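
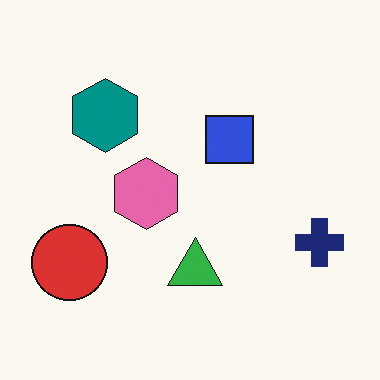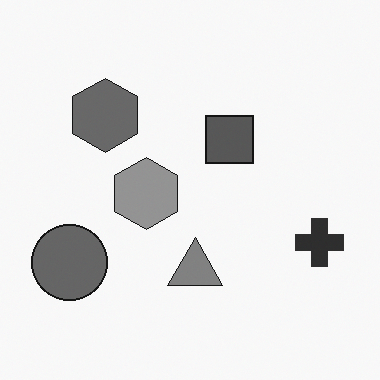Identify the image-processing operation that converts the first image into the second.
Converted to grayscale.

All color is removed — every shape is now a shade of grey.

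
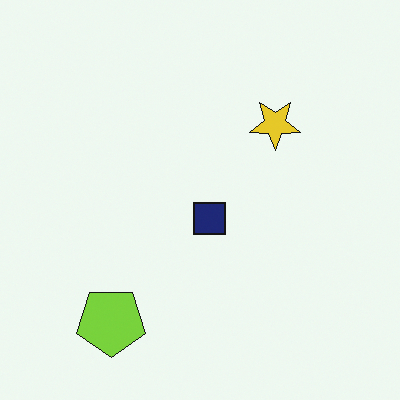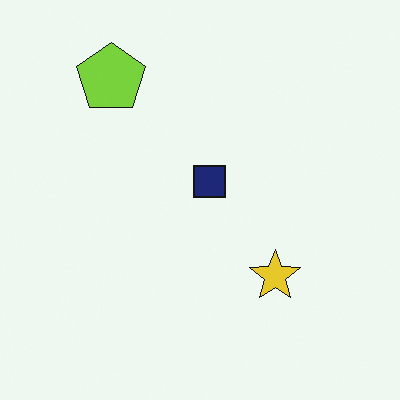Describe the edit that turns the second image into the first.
Flipped vertically (top ↔ bottom).

The lime pentagon is in the top-left of the second image and the bottom-left of the first — shapes on opposite sides of the horizontal midline have swapped in a mirror flip.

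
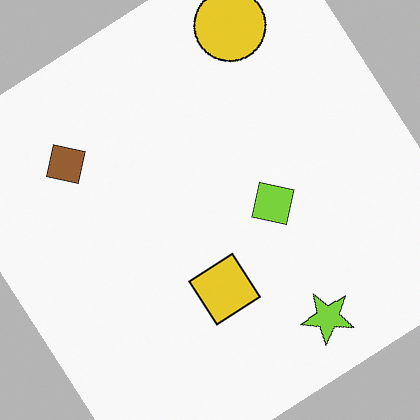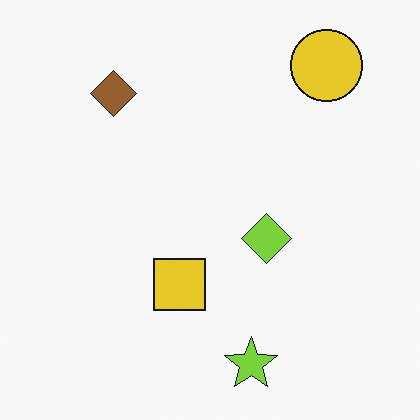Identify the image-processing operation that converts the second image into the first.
The first image is the second rotated counter-clockwise by a large amount — several tens of degrees.

Every shape is tilted by the same angle and the image corners show triangular fill wedges — a whole-image rotation by a non-right angle.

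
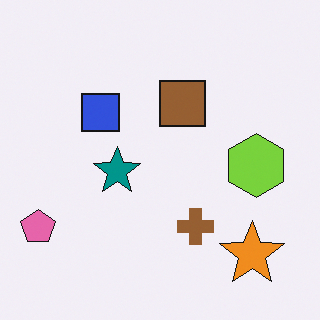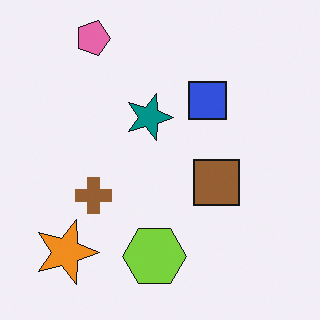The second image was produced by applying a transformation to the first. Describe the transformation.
The second image is the first rotated 90° clockwise.

The pink pentagon sits in the bottom-left of the first image and the top-left of the second — consistent with a whole-image 90° clockwise rotation.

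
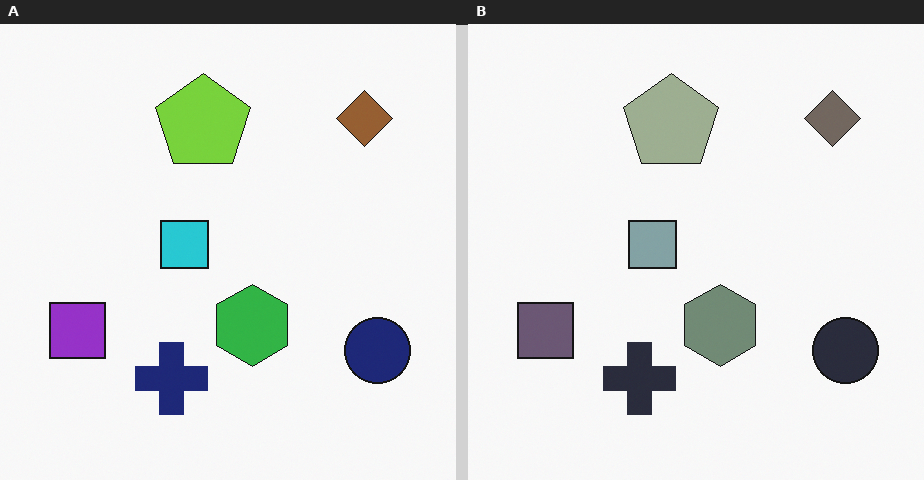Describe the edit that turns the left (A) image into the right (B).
The image was heavily desaturated.

All colors are more muted and greyish — a global saturation change.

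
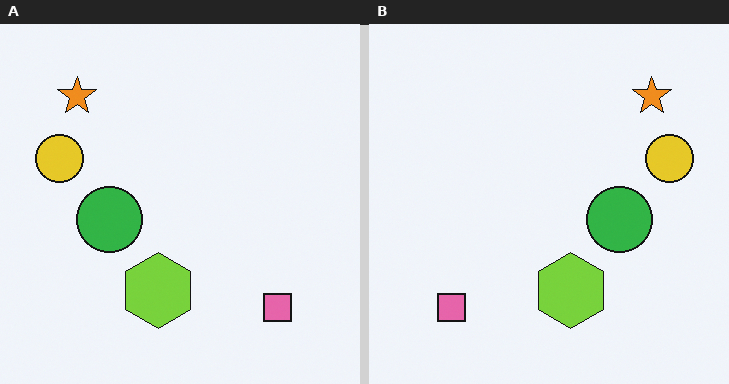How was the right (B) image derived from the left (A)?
This is the original image flipped horizontally (left ↔ right).

The yellow circle is in the left of the left (A) image and the right of the right (B) — shapes on opposite sides of the vertical midline have swapped in a mirror flip.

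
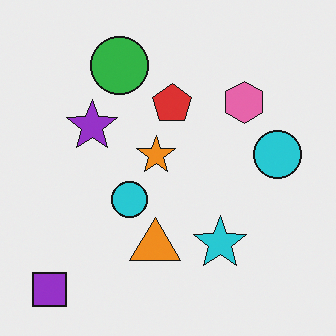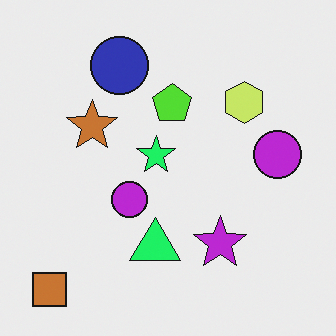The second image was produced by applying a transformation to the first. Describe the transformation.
Hue-shifted noticeably.

Every shape's color has rotated by the same amount around the hue wheel — a uniform hue shift.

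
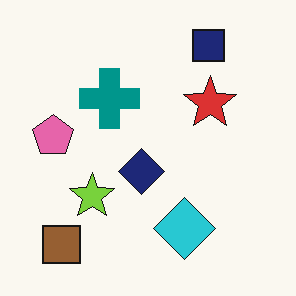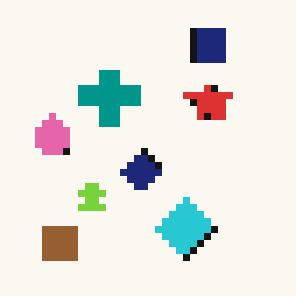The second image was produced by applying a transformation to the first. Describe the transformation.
The image was moderately pixelated.

Shapes are reduced to large square blocks; fine edges and outlines are lost — a downscale-then-upscale (mosaic) effect.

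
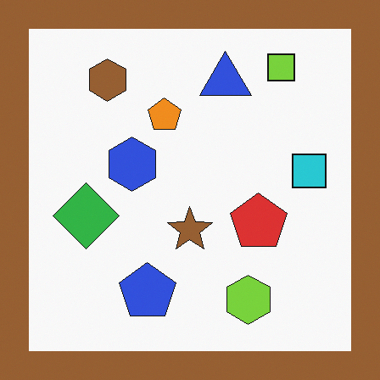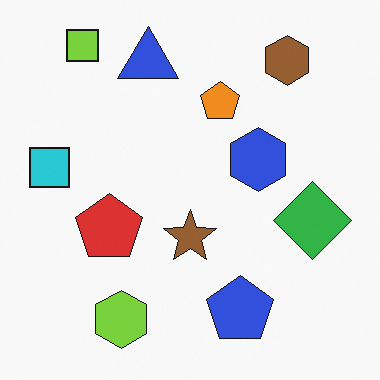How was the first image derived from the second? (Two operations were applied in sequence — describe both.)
The image was flipped horizontally (left ↔ right), then framed with a brown border.

The cyan square is in the left of the second image and the right of the first — shapes on opposite sides of the vertical midline have swapped in a mirror flip. A solid brown frame runs around the edge of the first image, with the content slightly shrunk inside it.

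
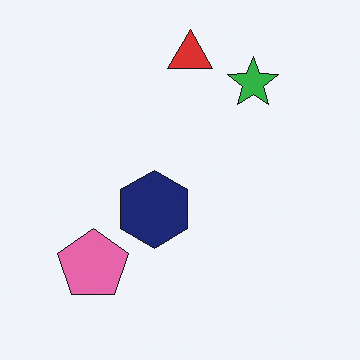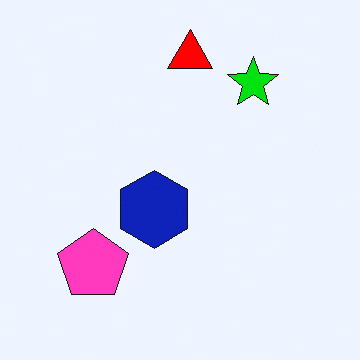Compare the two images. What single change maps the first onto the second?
This is the original image heavily oversaturated.

All colors are more vivid — a global saturation change.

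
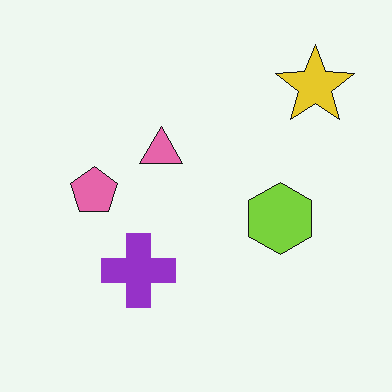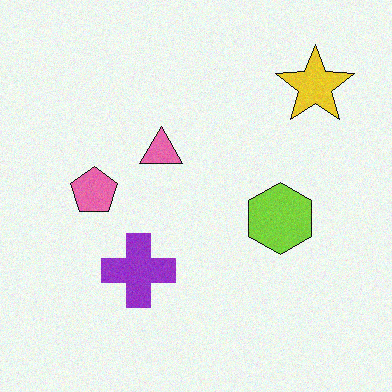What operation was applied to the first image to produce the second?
Degraded with subtle gaussian noise.

Random speckle covers the whole image, including the flat background.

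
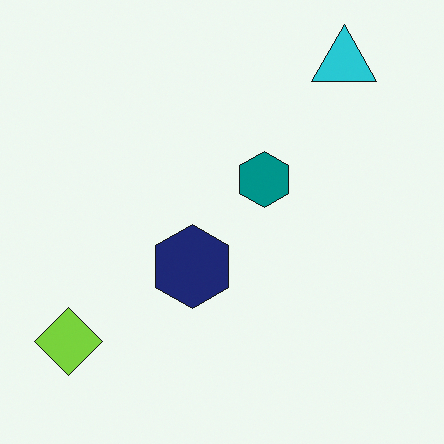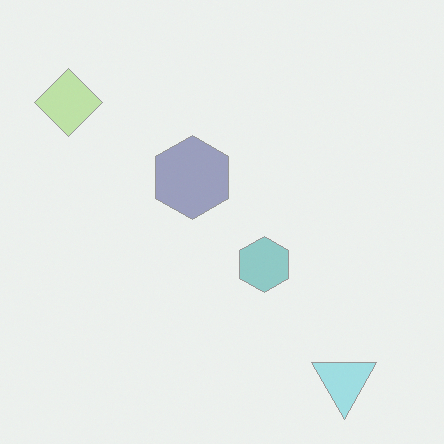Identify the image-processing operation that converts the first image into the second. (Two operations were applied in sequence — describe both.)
Given much lower contrast, then flipped vertically (top ↔ bottom).

Tones are pushed toward mid-grey across the whole image — a global contrast change. The cyan triangle is in the top-right of the first image and the bottom-right of the second — shapes on opposite sides of the horizontal midline have swapped in a mirror flip.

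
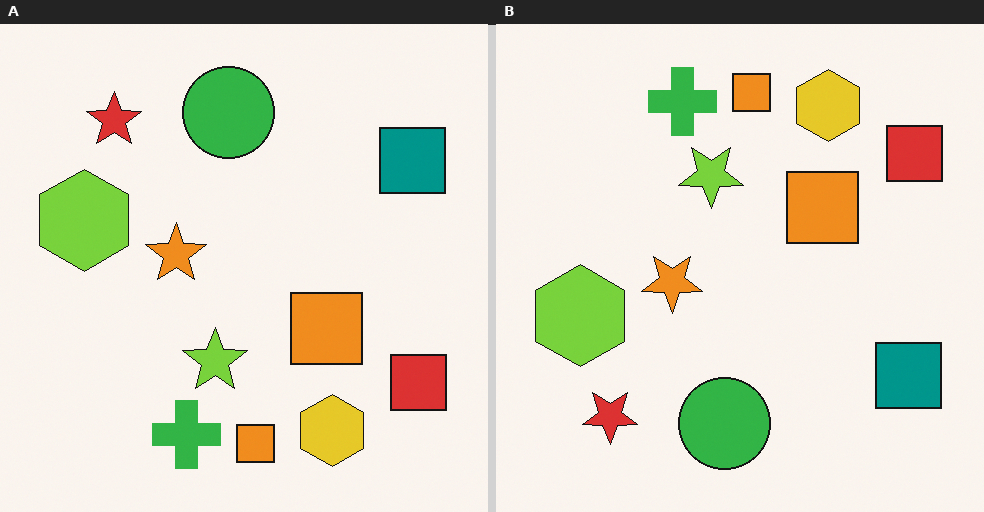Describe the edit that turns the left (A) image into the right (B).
The transformation is: flipped vertically (top ↔ bottom).

The green cross is in the bottom of the left (A) image and the top of the right (B) — shapes on opposite sides of the horizontal midline have swapped in a mirror flip.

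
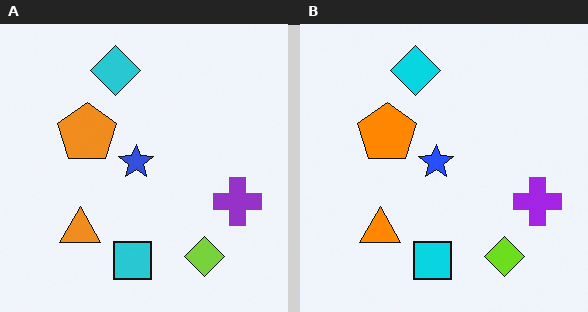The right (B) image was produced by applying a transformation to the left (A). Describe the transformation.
It was slightly oversaturated.

All colors are more vivid — a global saturation change.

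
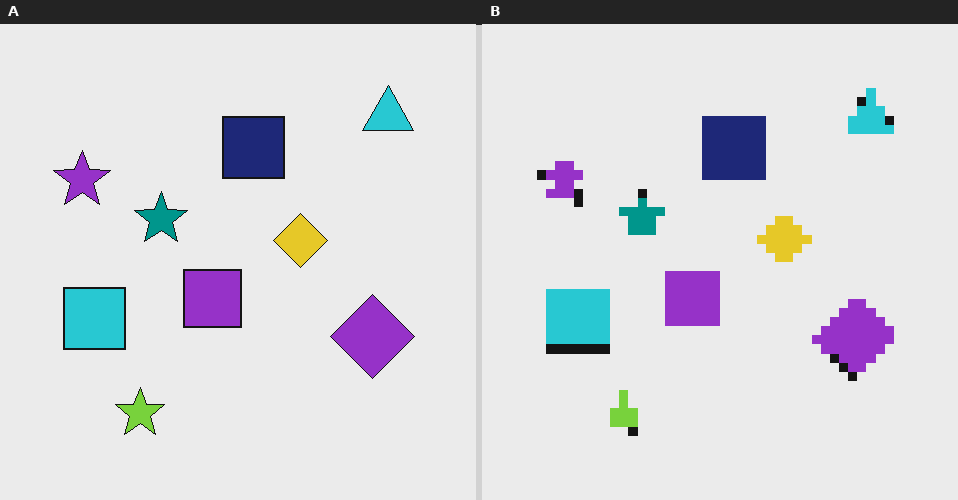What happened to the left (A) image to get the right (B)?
Heavily pixelated into large blocks.

Shapes are reduced to large square blocks; fine edges and outlines are lost — a downscale-then-upscale (mosaic) effect.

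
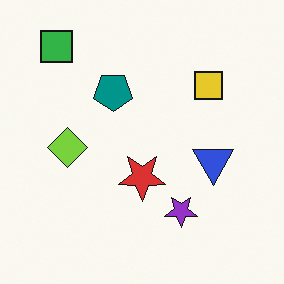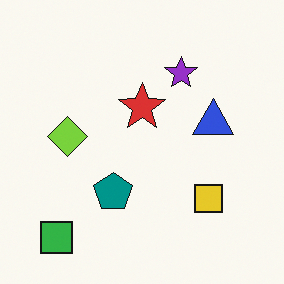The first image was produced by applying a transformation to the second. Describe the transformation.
The first image is the second flipped vertically (top ↔ bottom).

The green square is in the bottom-left of the second image and the top-left of the first — shapes on opposite sides of the horizontal midline have swapped in a mirror flip.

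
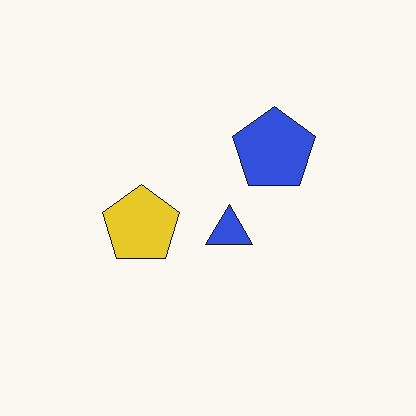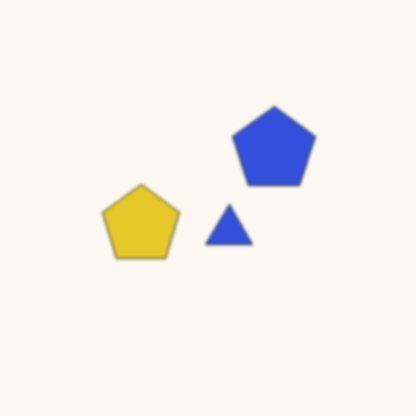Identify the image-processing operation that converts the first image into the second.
Given a subtle gaussian blur.

Shape edges and outlines are uniformly softened across the whole image.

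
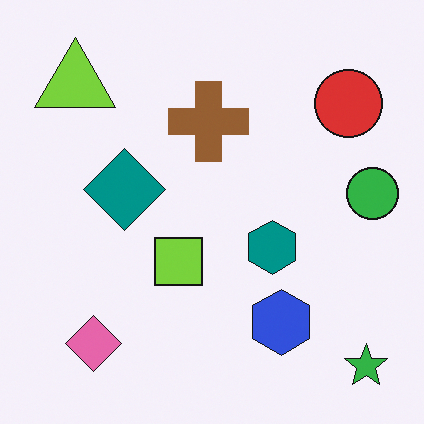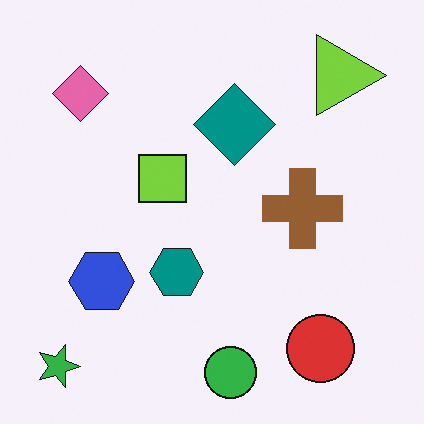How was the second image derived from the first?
The second image is the first rotated 90° clockwise.

The green star sits in the bottom-right of the first image and the bottom-left of the second — consistent with a whole-image 90° clockwise rotation.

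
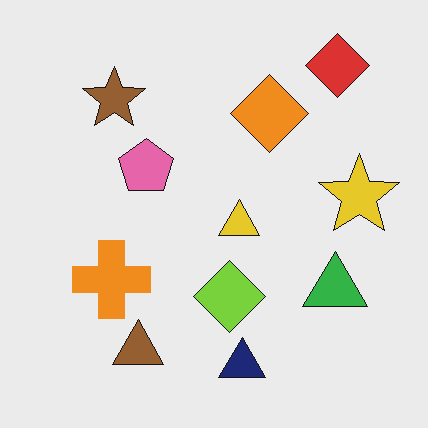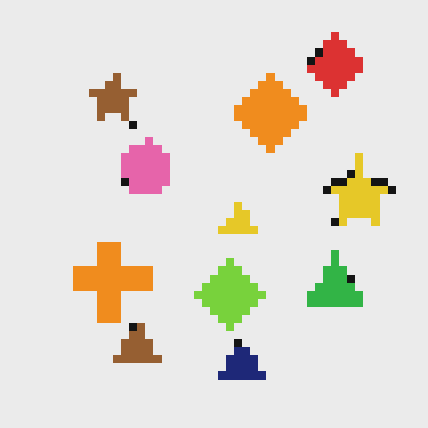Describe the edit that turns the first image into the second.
The image was pixelated into visible square blocks.

Shapes are reduced to large square blocks; fine edges and outlines are lost — a downscale-then-upscale (mosaic) effect.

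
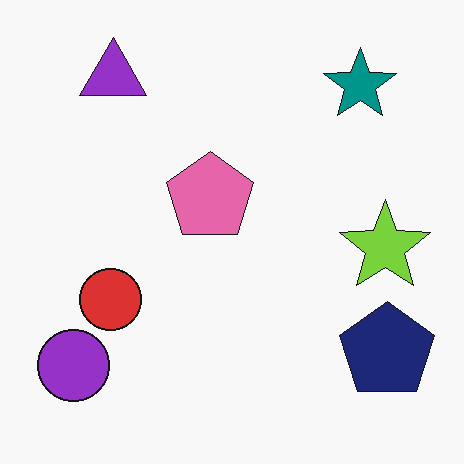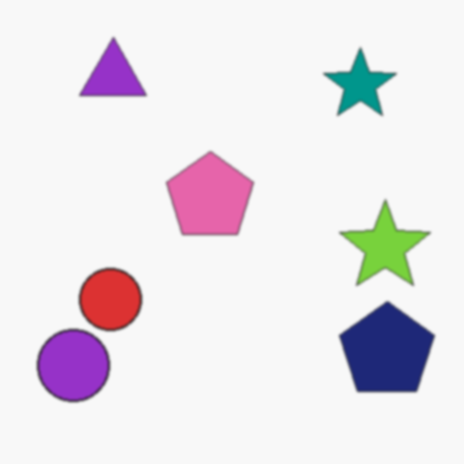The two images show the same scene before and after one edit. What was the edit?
It was given a subtle gaussian blur.

Shape edges and outlines are uniformly softened across the whole image.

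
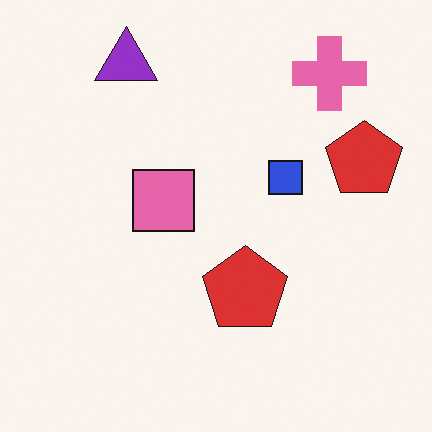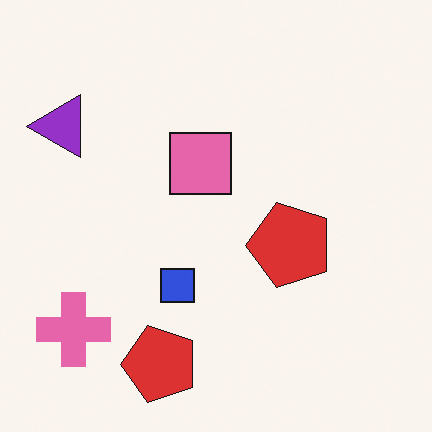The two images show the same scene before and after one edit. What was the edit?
This is the original image transposed (reflected across the top-left ↔ bottom-right diagonal).

Shapes have swapped their row and column positions — what was in the top-right is now in the bottom-left — a diagonal reflection.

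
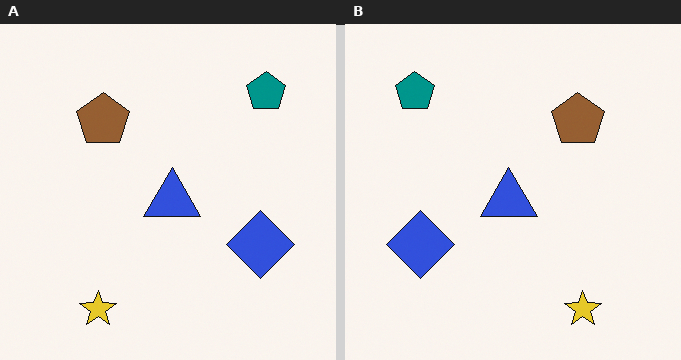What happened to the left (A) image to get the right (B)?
The right (B) image is the left (A) flipped horizontally (left ↔ right).

The teal pentagon is in the top-right of the left (A) image and the top-left of the right (B) — shapes on opposite sides of the vertical midline have swapped in a mirror flip.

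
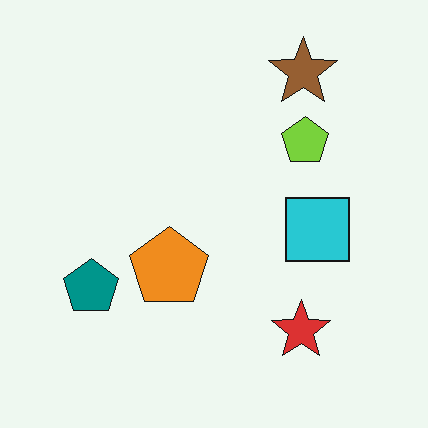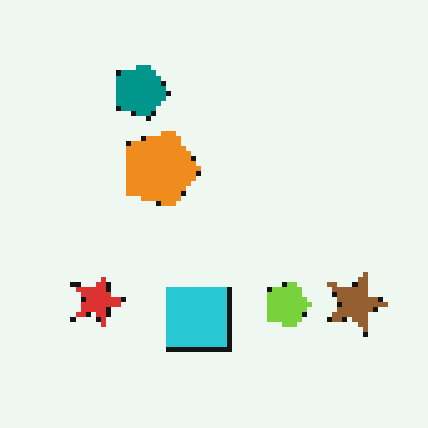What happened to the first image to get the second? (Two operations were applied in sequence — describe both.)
It was rotated 90° clockwise, then lightly pixelated (a mild mosaic effect).

The brown star sits in the top-right of the first image and the bottom-right of the second — consistent with a whole-image 90° clockwise rotation. Shapes are reduced to large square blocks; fine edges and outlines are lost — a downscale-then-upscale (mosaic) effect.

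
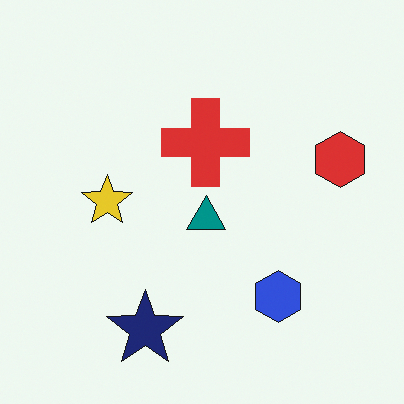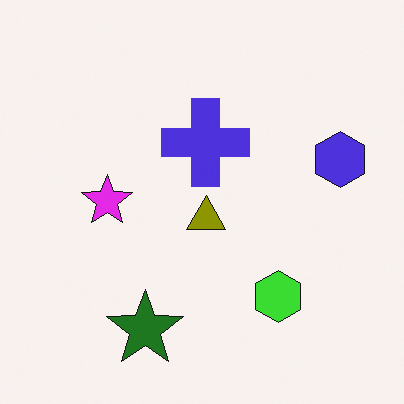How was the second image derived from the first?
The image was hue-shifted through roughly half the color wheel.

Every shape's color has rotated by the same amount around the hue wheel — a uniform hue shift.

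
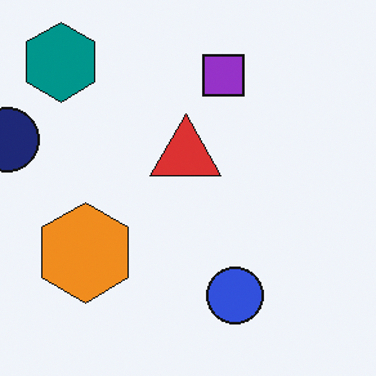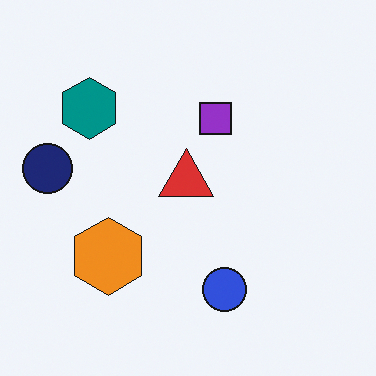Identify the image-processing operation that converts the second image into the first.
Cropped slightly and scaled back up.

The visible shapes are larger and the field of view is narrower; shapes near the original edges may be partly or wholly outside the frame — a crop-and-rescale.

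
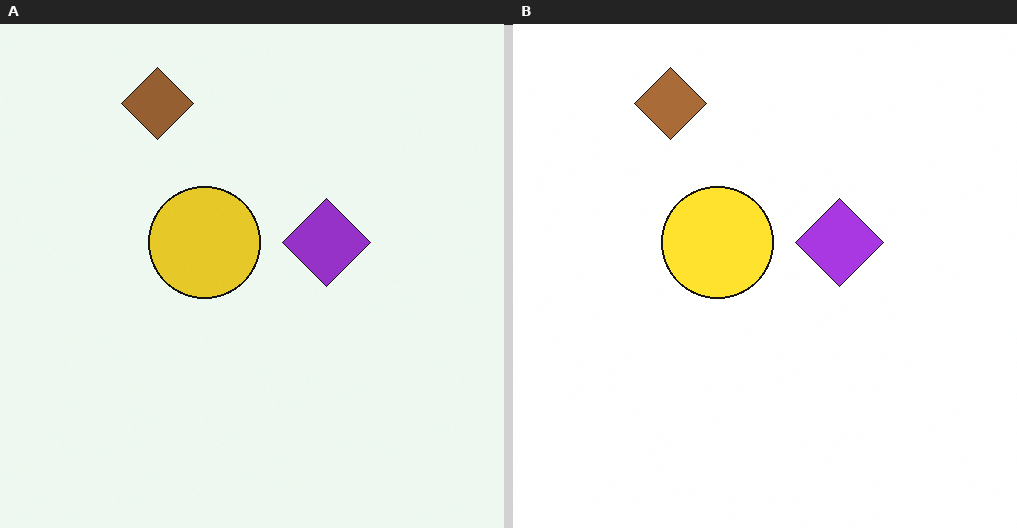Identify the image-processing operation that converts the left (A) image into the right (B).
This is the original image slightly brightened.

Every pixel — background and shapes alike — is uniformly brightened.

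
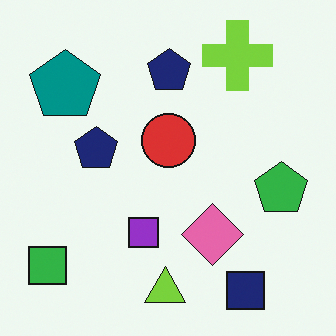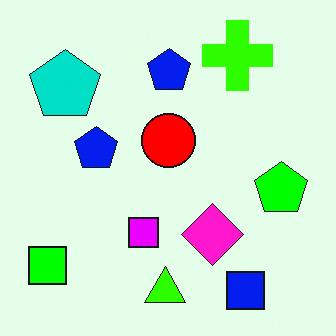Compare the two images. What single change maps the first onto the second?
The transformation is: made much more vivid (saturation change).

All colors are more vivid — a global saturation change.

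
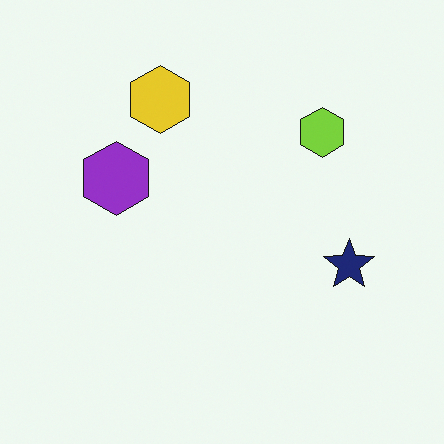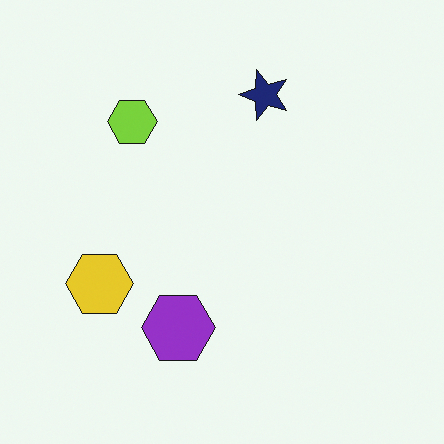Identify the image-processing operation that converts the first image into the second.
The image was rotated 90° counter-clockwise.

The yellow hexagon sits in the top of the first image and the left of the second — consistent with a whole-image 90° counter-clockwise rotation.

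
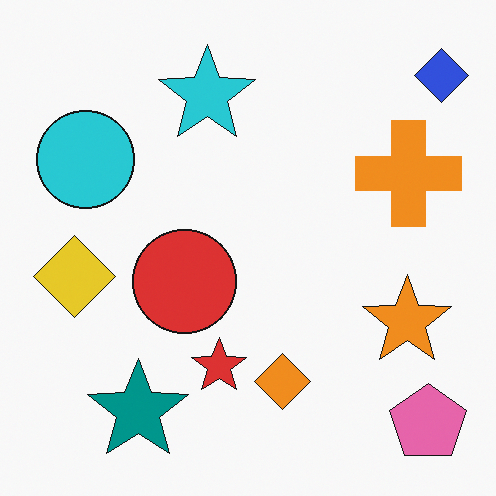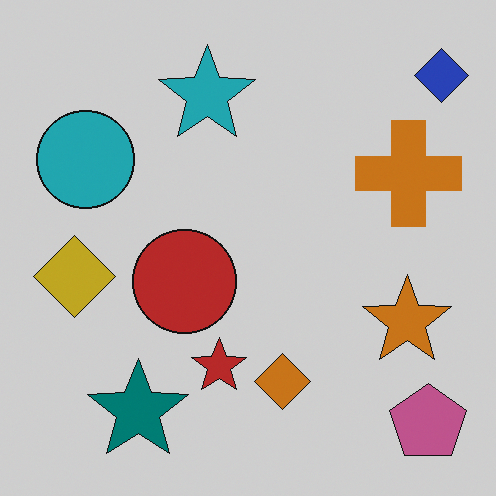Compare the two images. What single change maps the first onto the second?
The image was darkened a little.

Every pixel — background and shapes alike — is uniformly darkened.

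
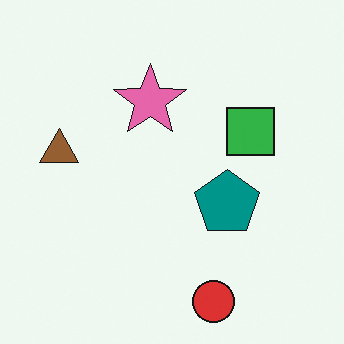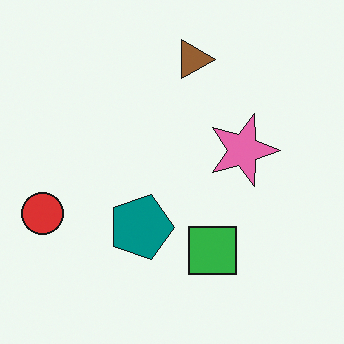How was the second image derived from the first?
The image was rotated 90° clockwise.

The red circle sits in the bottom of the first image and the left of the second — consistent with a whole-image 90° clockwise rotation.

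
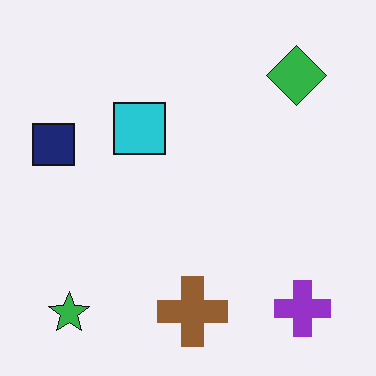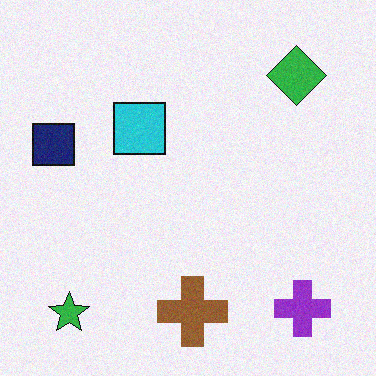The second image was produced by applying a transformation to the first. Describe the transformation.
The second image is the first degraded with subtle gaussian noise.

Random speckle covers the whole image, including the flat background.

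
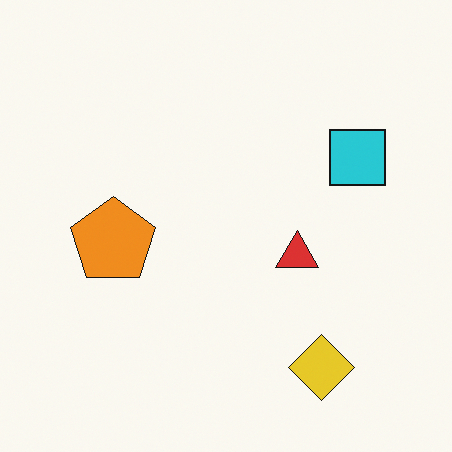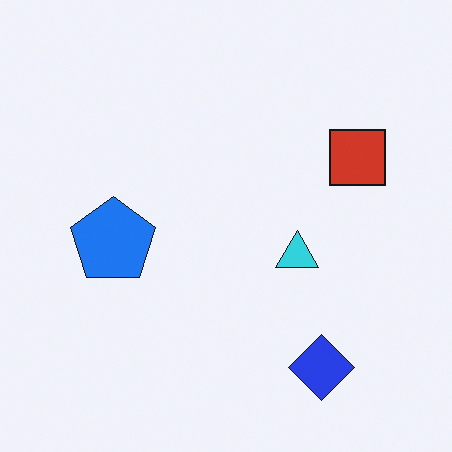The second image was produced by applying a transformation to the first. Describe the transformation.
This is the original image hue-shifted through roughly half the color wheel.

Every shape's color has rotated by the same amount around the hue wheel — a uniform hue shift.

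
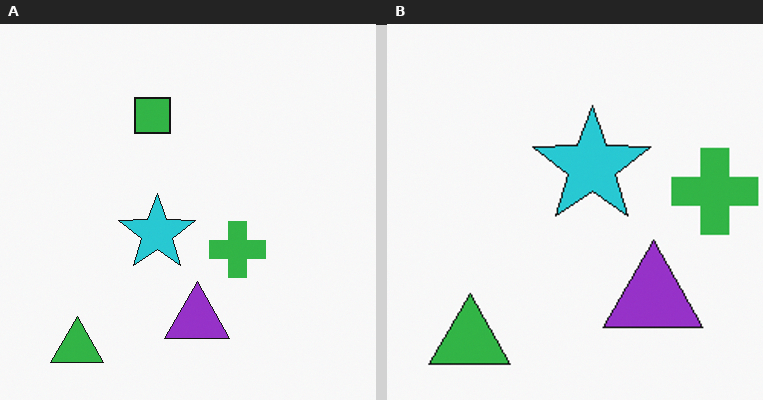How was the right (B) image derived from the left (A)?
The transformation is: cropped slightly and scaled back up.

The visible shapes are larger and the field of view is narrower; shapes near the original edges may be partly or wholly outside the frame — a crop-and-rescale.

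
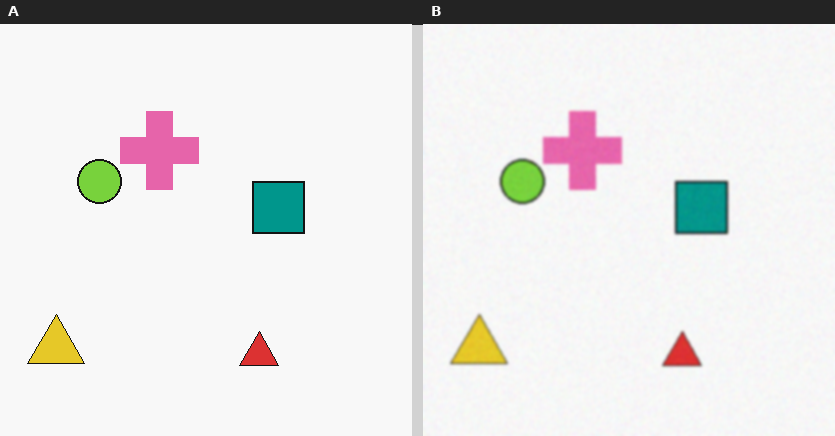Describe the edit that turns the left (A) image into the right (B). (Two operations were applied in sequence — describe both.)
This is the original image degraded with a light layer of grain, then slightly softened.

Random speckle covers the whole image, including the flat background. Shape edges and outlines are uniformly softened across the whole image.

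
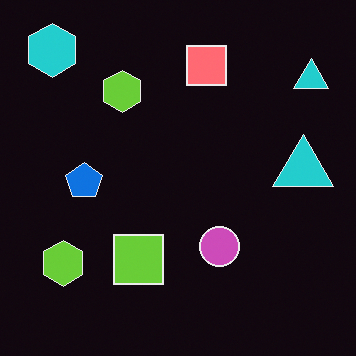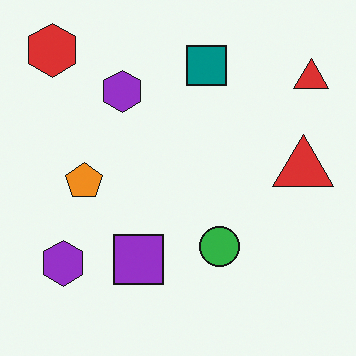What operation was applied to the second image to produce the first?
The transformation is: color-inverted (negative).

The light background has become dark and every shape's color is its complement — a photographic negative.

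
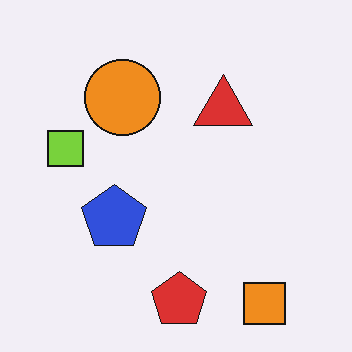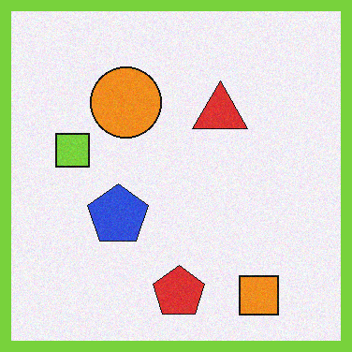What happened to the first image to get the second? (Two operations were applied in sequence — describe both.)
Degraded with light additive noise, then framed with a lime border.

Random speckle covers the whole image, including the flat background. A solid lime frame runs around the edge of the second image, with the content slightly shrunk inside it.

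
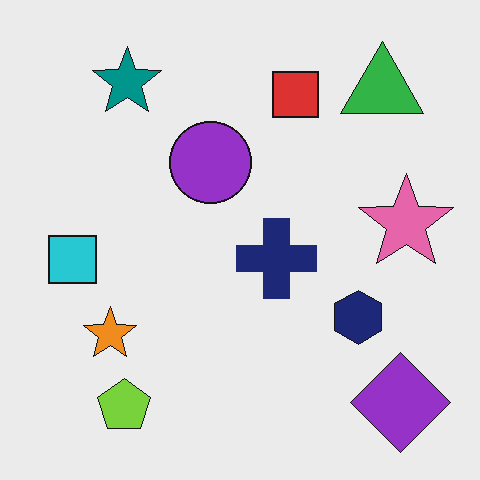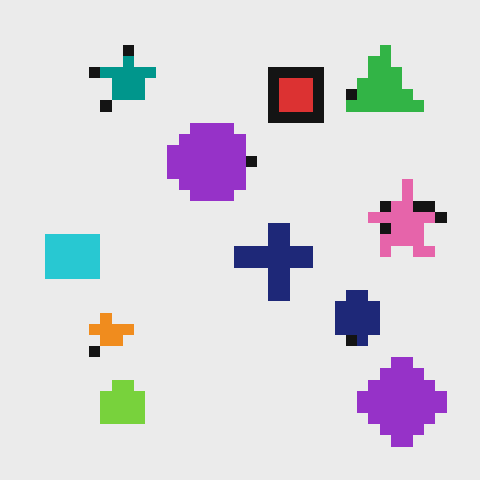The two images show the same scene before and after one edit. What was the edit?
It was heavily pixelated into large blocks.

Shapes are reduced to large square blocks; fine edges and outlines are lost — a downscale-then-upscale (mosaic) effect.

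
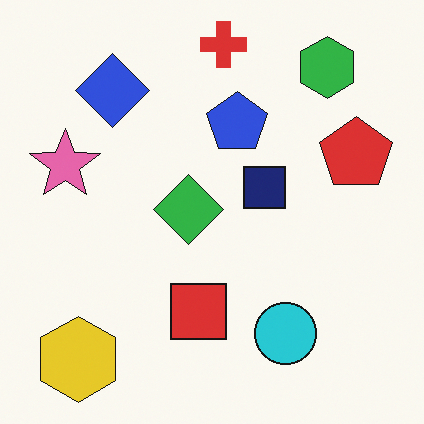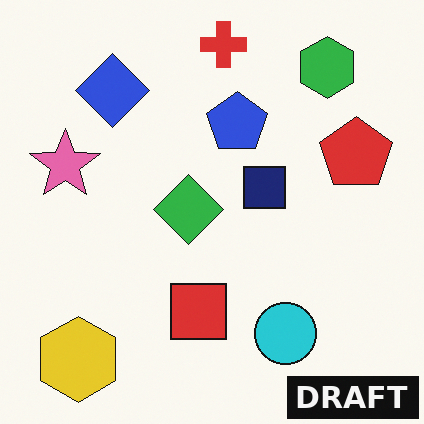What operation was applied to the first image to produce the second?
The second image is the first watermarked with the text "DRAFT" in the lower-right corner.

A dark label reading "DRAFT" appears in the lower-right corner.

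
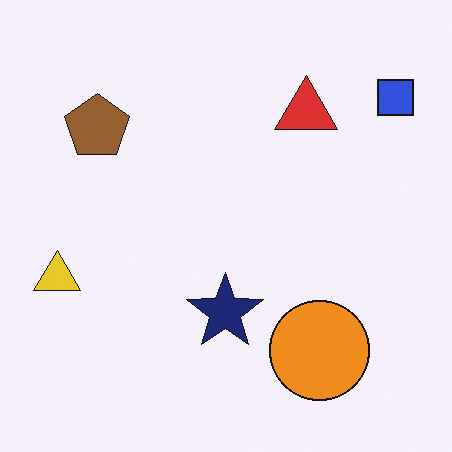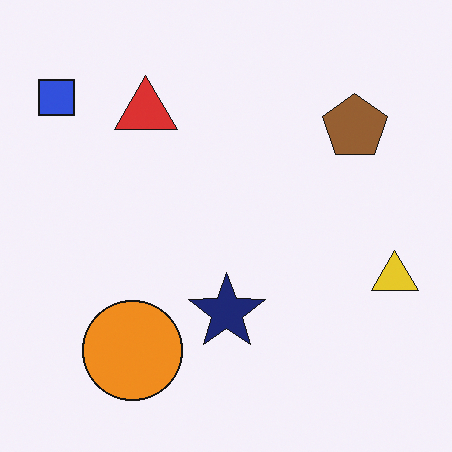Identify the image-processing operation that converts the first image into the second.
It was flipped horizontally (left ↔ right).

The blue square is in the top-right of the first image and the top-left of the second — shapes on opposite sides of the vertical midline have swapped in a mirror flip.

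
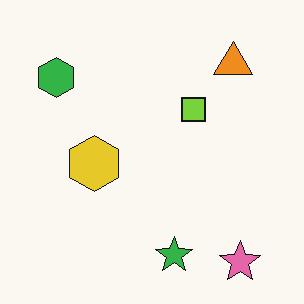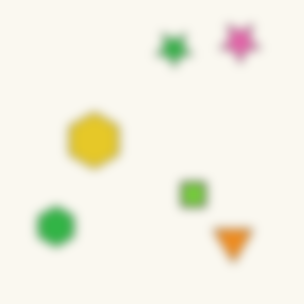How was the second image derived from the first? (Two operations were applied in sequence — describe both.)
Strongly gaussian-blurred, then flipped vertically (top ↔ bottom).

Shape edges and outlines are uniformly softened across the whole image. The pink star is in the bottom-right of the first image and the top-right of the second — shapes on opposite sides of the horizontal midline have swapped in a mirror flip.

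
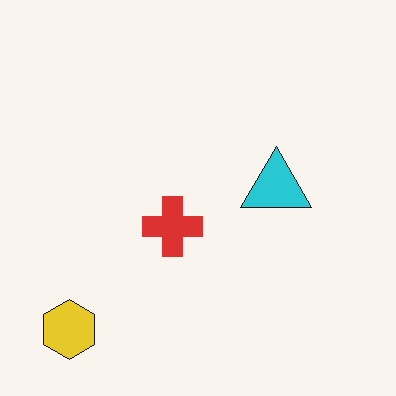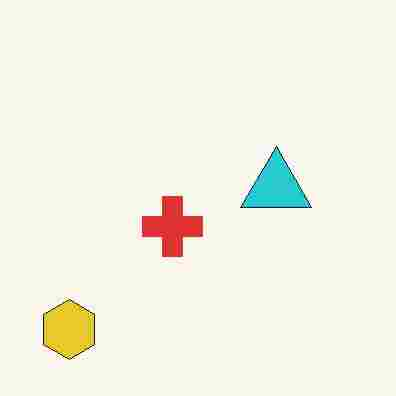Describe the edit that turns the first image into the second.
It was degraded with heavy JPEG compression.

Blocky 8×8 compression artifacts appear around shape edges and the flat background shows ringing — characteristic JPEG degradation.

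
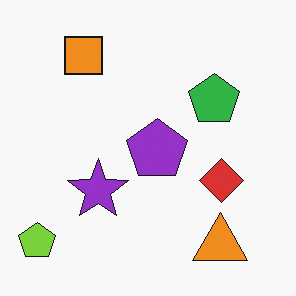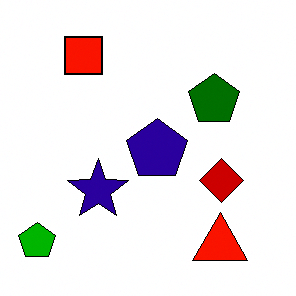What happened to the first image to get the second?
The image was boosted in contrast.

Tones are pushed away from mid-grey across the whole image — a global contrast change.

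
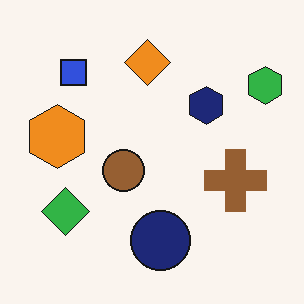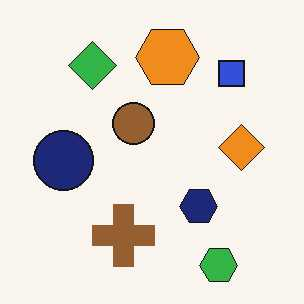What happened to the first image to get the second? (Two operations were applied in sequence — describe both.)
The second image is the first rotated 90° clockwise, then given moderate JPEG compression.

The green hexagon sits in the top-right of the first image and the bottom-right of the second — consistent with a whole-image 90° clockwise rotation. Blocky 8×8 compression artifacts appear around shape edges and the flat background shows ringing — characteristic JPEG degradation.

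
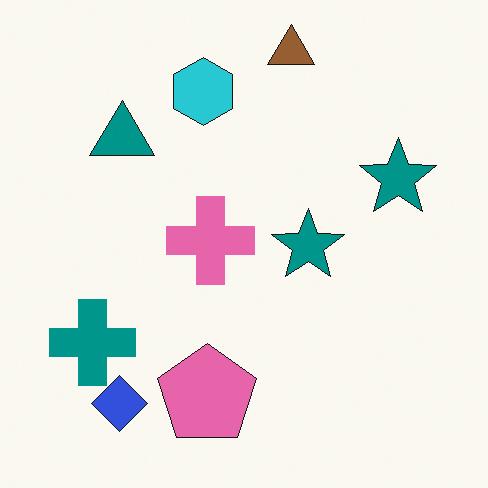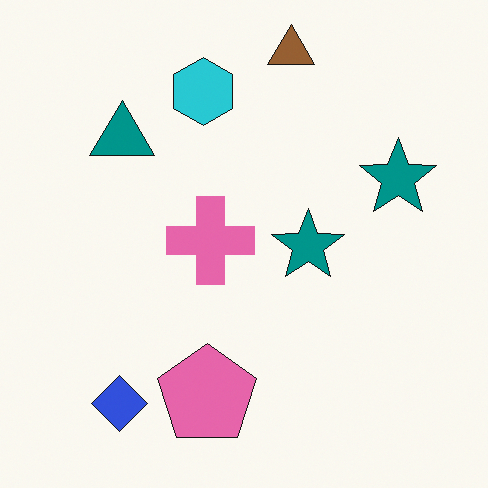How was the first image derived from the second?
It was overlaid with an additional teal cross.

A teal cross appears in the first image that is absent from the second.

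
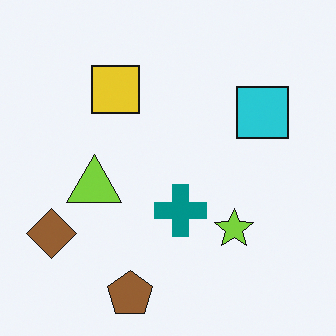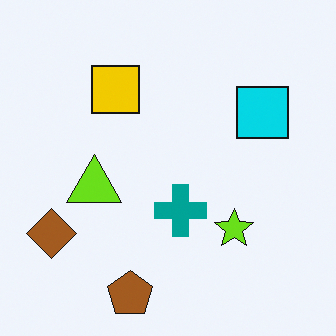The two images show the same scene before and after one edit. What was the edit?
Slightly oversaturated.

All colors are more vivid — a global saturation change.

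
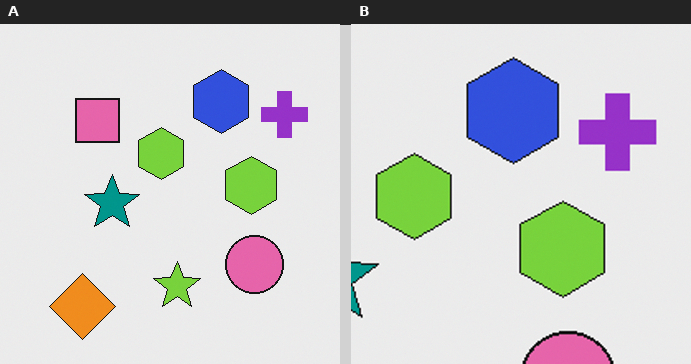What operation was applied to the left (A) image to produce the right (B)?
This is the original image cropped tightly and scaled back up.

The visible shapes are larger and the field of view is narrower; shapes near the original edges may be partly or wholly outside the frame — a crop-and-rescale.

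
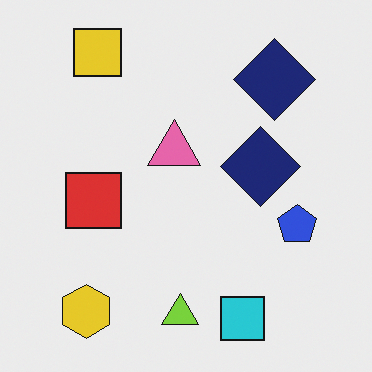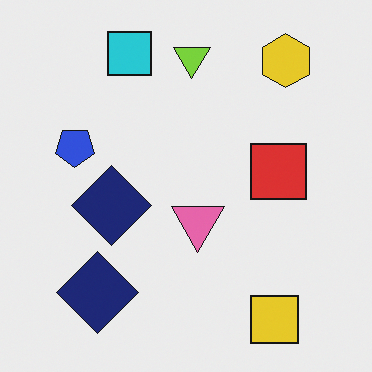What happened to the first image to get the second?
The second image is the first rotated 180°.

The yellow square sits in the top-left of the first image and the bottom-right of the second — consistent with a whole-image 180° rotation.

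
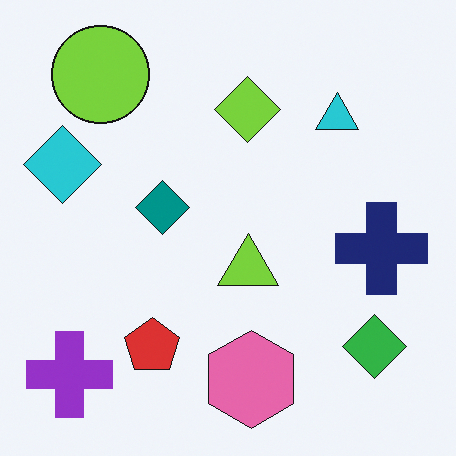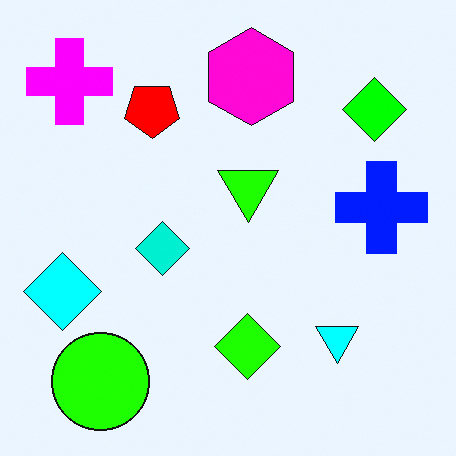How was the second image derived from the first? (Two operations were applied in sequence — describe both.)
The second image is the first made much more vivid (saturation change), then flipped vertically (top ↔ bottom).

All colors are more vivid — a global saturation change. The lime circle is in the top-left of the first image and the bottom-left of the second — shapes on opposite sides of the horizontal midline have swapped in a mirror flip.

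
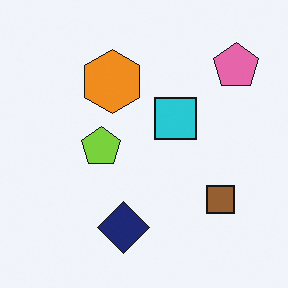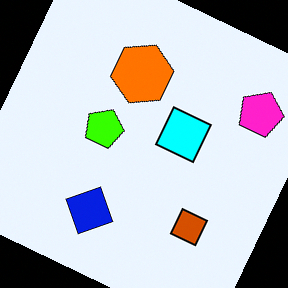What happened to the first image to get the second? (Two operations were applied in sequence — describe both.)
The transformation is: made much more vivid (saturation change), then rotated clockwise by a moderate amount.

All colors are more vivid — a global saturation change. Every shape is tilted by the same angle and the image corners show triangular fill wedges — a whole-image rotation by a non-right angle.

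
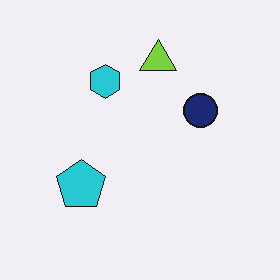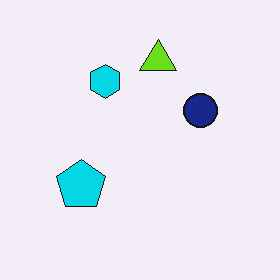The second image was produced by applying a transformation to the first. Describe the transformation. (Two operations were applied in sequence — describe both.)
This is the original image slightly oversaturated, then given moderate JPEG compression.

All colors are more vivid — a global saturation change. Blocky 8×8 compression artifacts appear around shape edges and the flat background shows ringing — characteristic JPEG degradation.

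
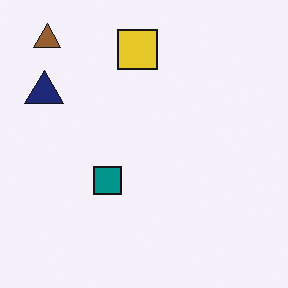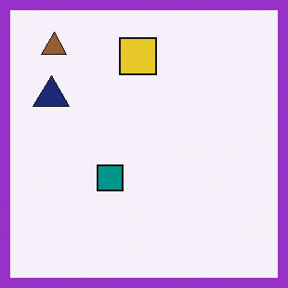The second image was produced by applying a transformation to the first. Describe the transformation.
It was framed with a purple border.

A solid purple frame runs around the edge of the second image, with the content slightly shrunk inside it.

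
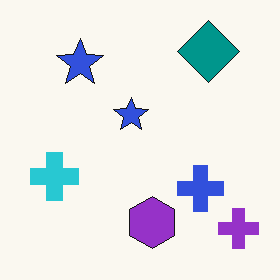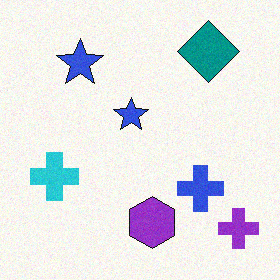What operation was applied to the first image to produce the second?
Degraded with subtle gaussian noise.

Random speckle covers the whole image, including the flat background.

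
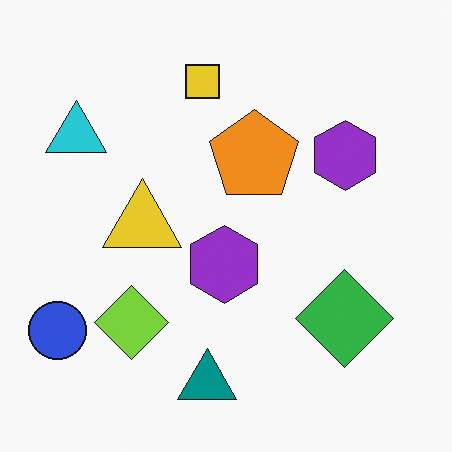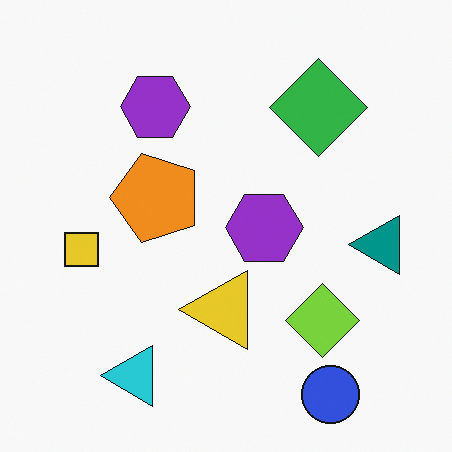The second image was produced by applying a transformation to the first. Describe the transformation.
It was rotated 90° counter-clockwise.

The blue circle sits in the bottom-left of the first image and the bottom-right of the second — consistent with a whole-image 90° counter-clockwise rotation.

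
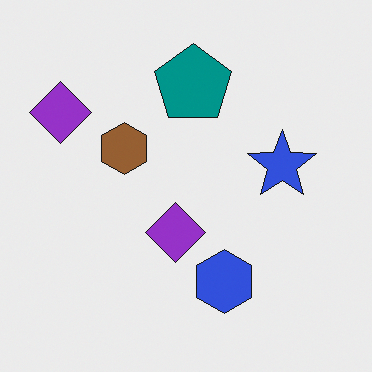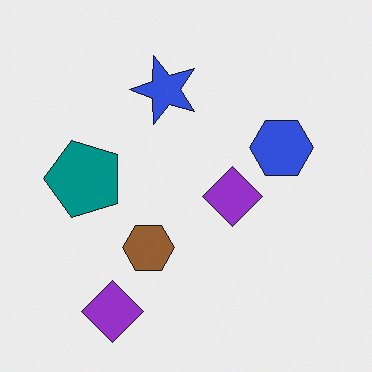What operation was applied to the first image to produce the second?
The second image is the first rotated 90° counter-clockwise.

The blue hexagon sits in the bottom of the first image and the right of the second — consistent with a whole-image 90° counter-clockwise rotation.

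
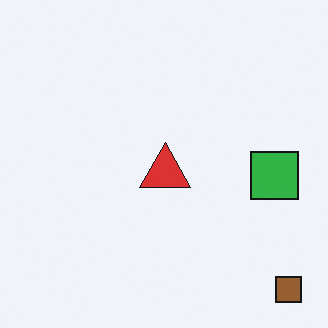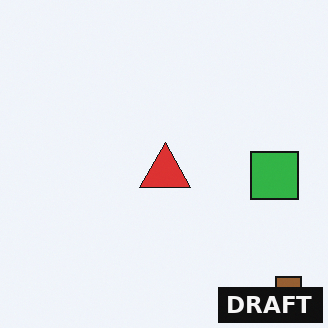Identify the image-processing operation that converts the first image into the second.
The transformation is: watermarked with the text "DRAFT" in the lower-right corner.

A dark label reading "DRAFT" appears in the lower-right corner.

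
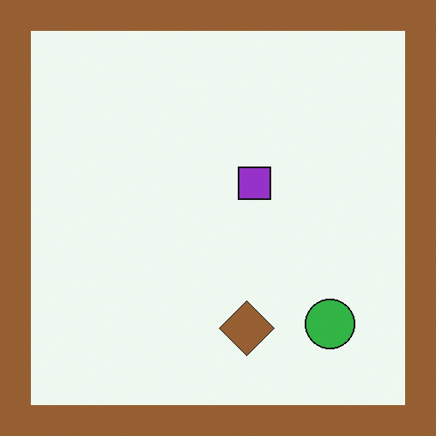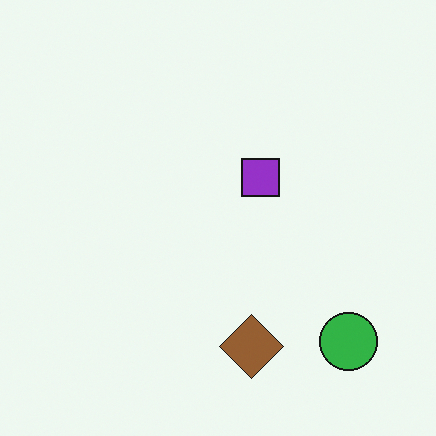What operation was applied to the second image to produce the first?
The image was framed with a brown border.

A solid brown frame runs around the edge of the first image, with the content slightly shrunk inside it.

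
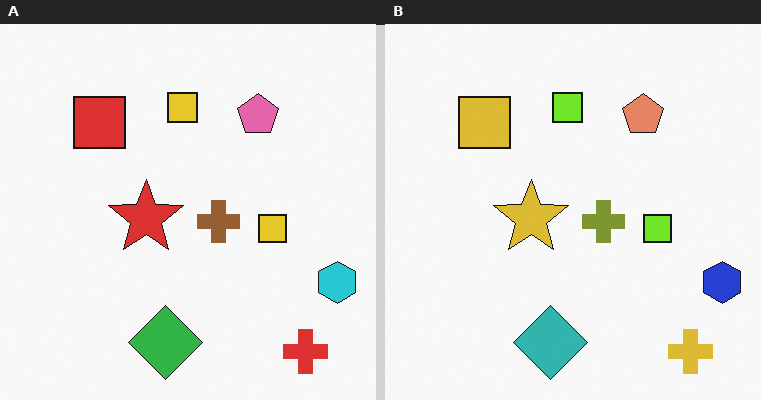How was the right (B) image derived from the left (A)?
The transformation is: hue-shifted slightly.

Every shape's color has rotated by the same amount around the hue wheel — a uniform hue shift.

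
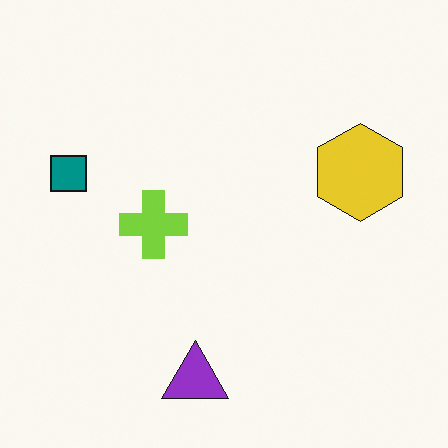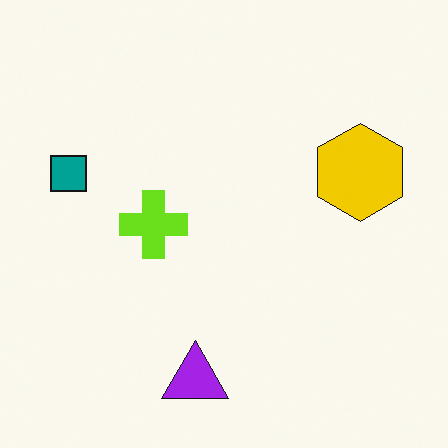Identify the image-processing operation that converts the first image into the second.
The transformation is: slightly oversaturated.

All colors are more vivid — a global saturation change.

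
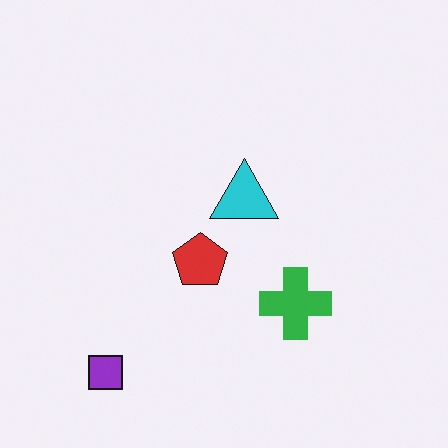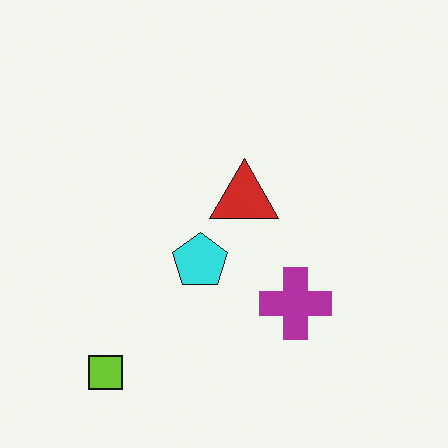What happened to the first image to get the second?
The image was hue-shifted by a large amount.

Every shape's color has rotated by the same amount around the hue wheel — a uniform hue shift.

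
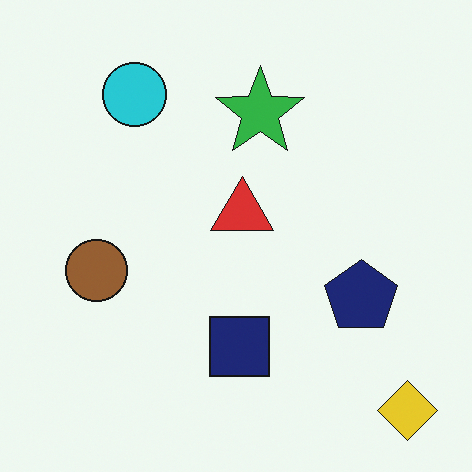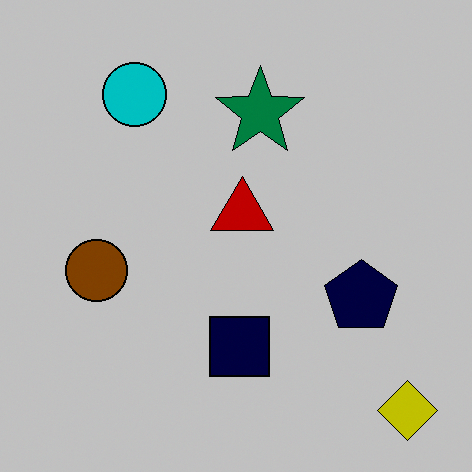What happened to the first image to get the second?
The image was aggressively posterized.

Each flat color has snapped to a coarser quantized level — most visibly, the near-white background has dropped to a flat grey.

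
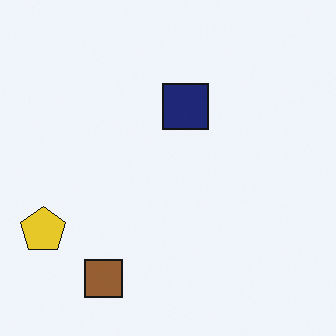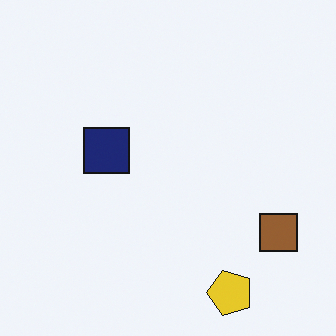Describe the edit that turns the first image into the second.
Rotated 90° counter-clockwise.

The yellow pentagon sits in the bottom-left of the first image and the bottom-right of the second — consistent with a whole-image 90° counter-clockwise rotation.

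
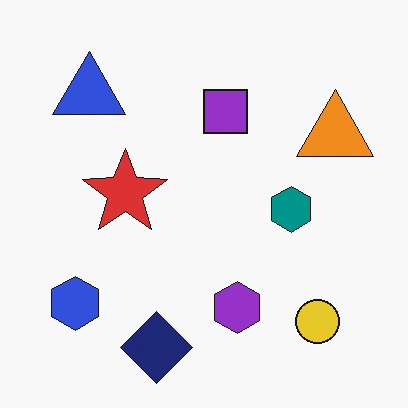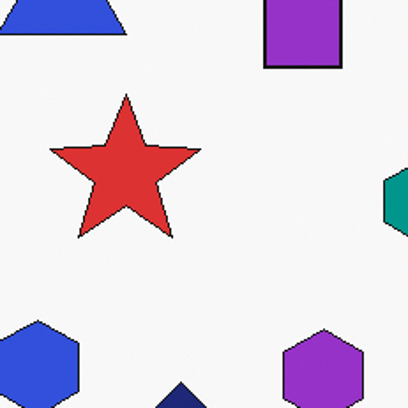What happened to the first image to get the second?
Cropped to a noticeably smaller region and rescaled.

The visible shapes are larger and the field of view is narrower; shapes near the original edges may be partly or wholly outside the frame — a crop-and-rescale.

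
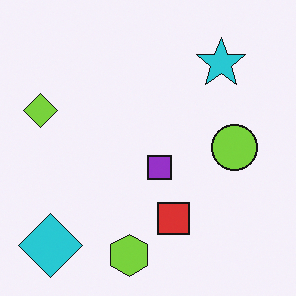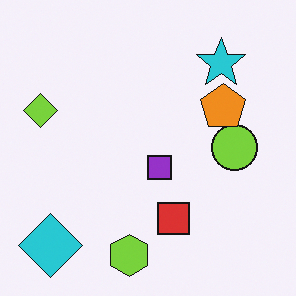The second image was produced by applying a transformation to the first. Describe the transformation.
The image was overlaid with an additional orange pentagon.

An orange pentagon appears in the second image that is absent from the first.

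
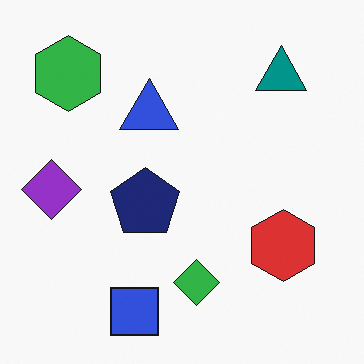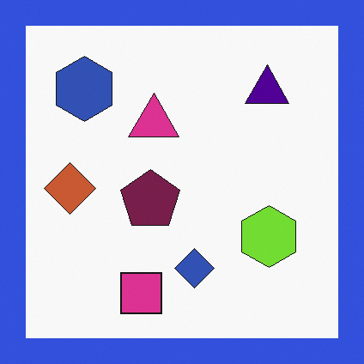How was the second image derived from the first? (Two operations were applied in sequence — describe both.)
The transformation is: hue-shifted by a moderate amount, then framed with a blue border.

Every shape's color has rotated by the same amount around the hue wheel — a uniform hue shift. A solid blue frame runs around the edge of the second image, with the content slightly shrunk inside it.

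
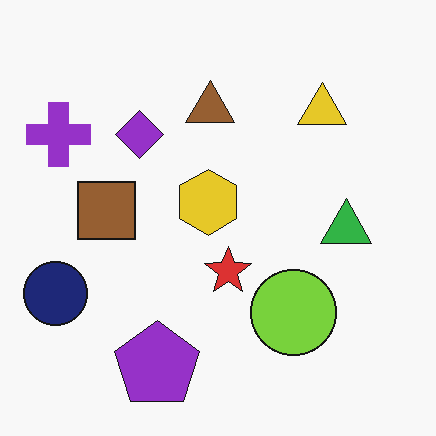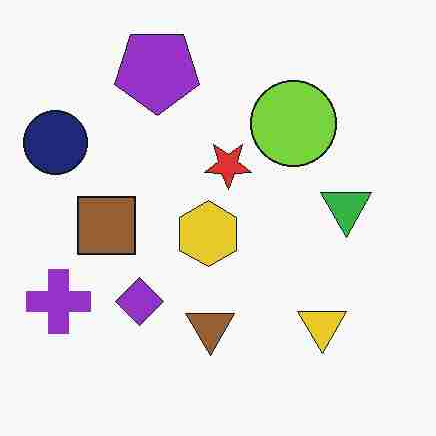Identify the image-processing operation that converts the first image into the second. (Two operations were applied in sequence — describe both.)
Heavily JPEG-compressed with obvious blocking artifacts, then flipped vertically (top ↔ bottom).

Blocky 8×8 compression artifacts appear around shape edges and the flat background shows ringing — characteristic JPEG degradation. The purple pentagon is in the bottom of the first image and the top of the second — shapes on opposite sides of the horizontal midline have swapped in a mirror flip.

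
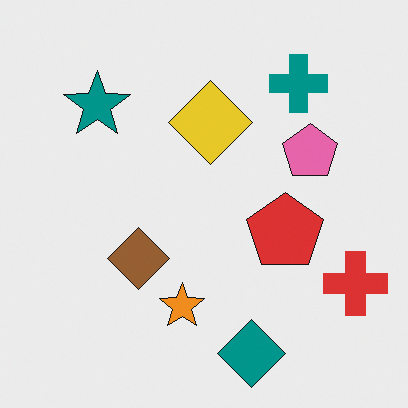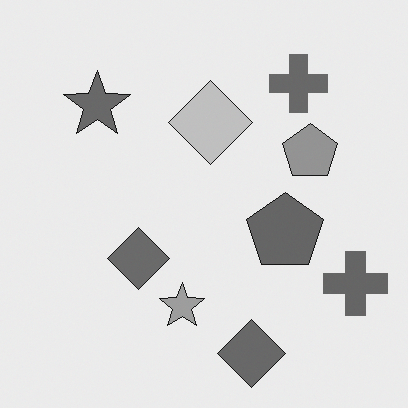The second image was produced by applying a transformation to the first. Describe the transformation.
The image was converted to grayscale.

All color is removed — every shape is now a shade of grey.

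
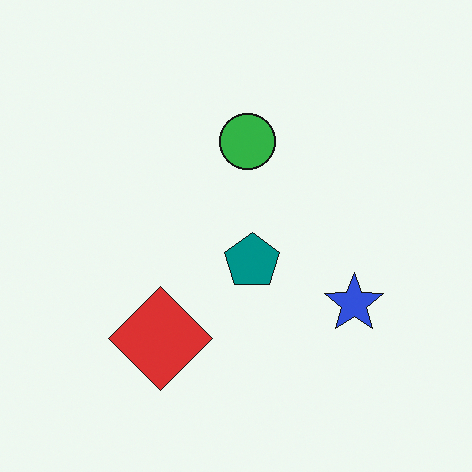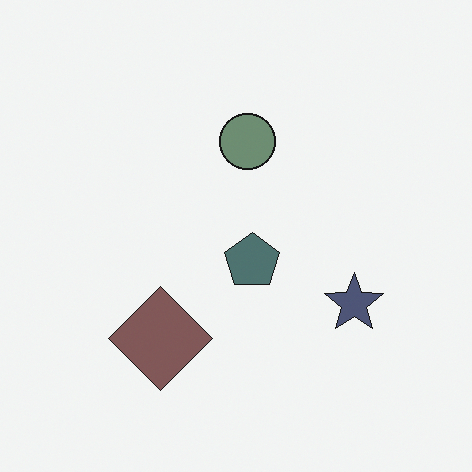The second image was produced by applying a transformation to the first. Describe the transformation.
It was made much more muted (saturation change).

All colors are more muted and greyish — a global saturation change.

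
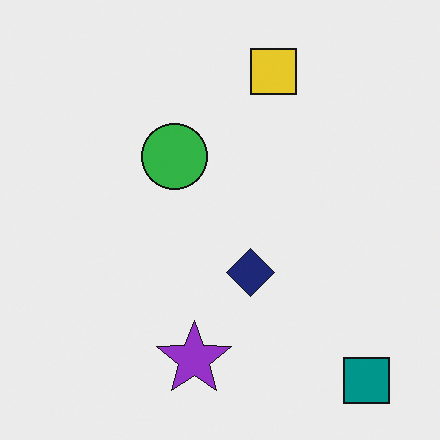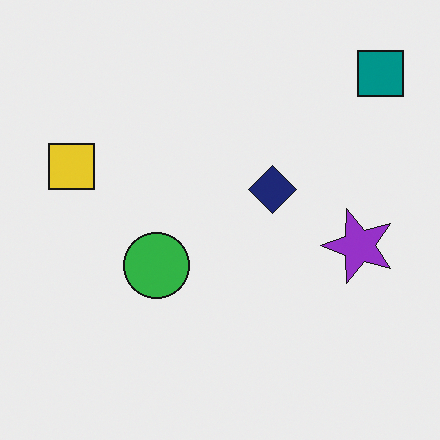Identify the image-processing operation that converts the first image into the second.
This is the original image rotated 90° counter-clockwise.

The teal square sits in the bottom-right of the first image and the top-right of the second — consistent with a whole-image 90° counter-clockwise rotation.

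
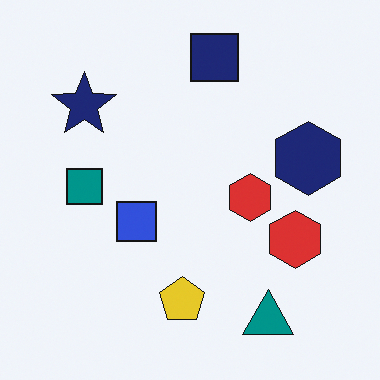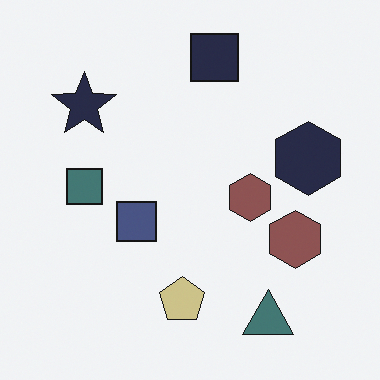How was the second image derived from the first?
It was made much more muted (saturation change).

All colors are more muted and greyish — a global saturation change.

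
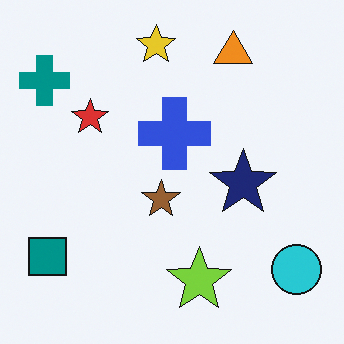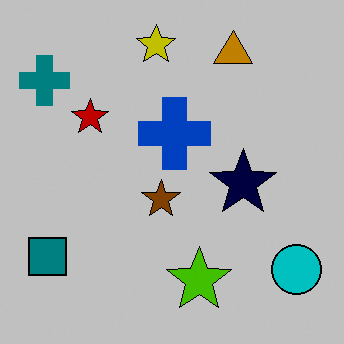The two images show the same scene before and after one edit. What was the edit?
The transformation is: aggressively posterized.

Each flat color has snapped to a coarser quantized level — most visibly, the near-white background has dropped to a flat grey.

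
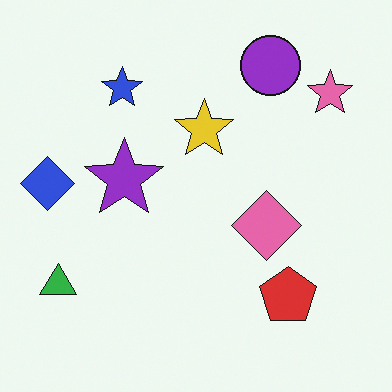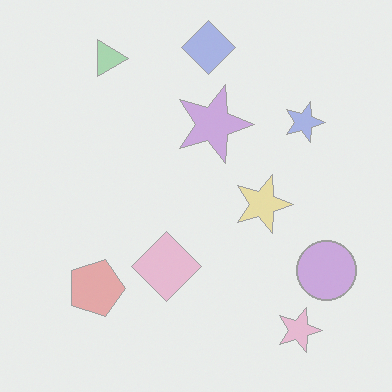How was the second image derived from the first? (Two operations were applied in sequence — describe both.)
Rotated 90° clockwise, then washed out (contrast reduced).

The pink star sits in the top-right of the first image and the bottom-right of the second — consistent with a whole-image 90° clockwise rotation. Tones are pushed toward mid-grey across the whole image — a global contrast change.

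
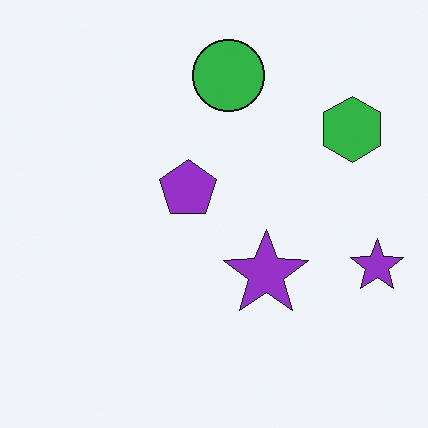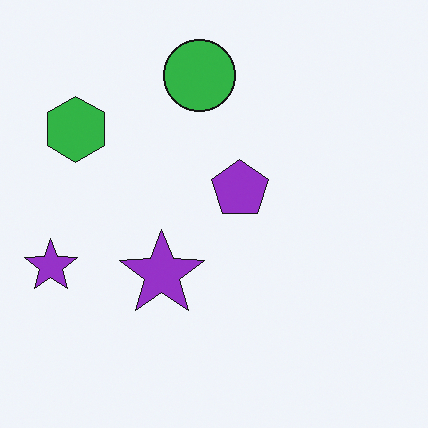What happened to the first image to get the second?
This is the original image flipped horizontally (left ↔ right).

The green hexagon is in the top-right of the first image and the top-left of the second — shapes on opposite sides of the vertical midline have swapped in a mirror flip.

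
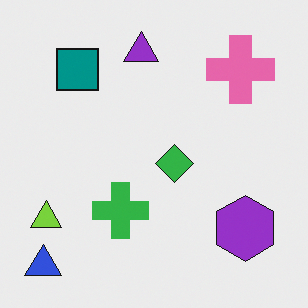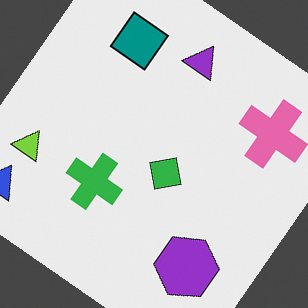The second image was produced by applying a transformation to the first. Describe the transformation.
The image was rotated clockwise by a large amount — several tens of degrees.

Every shape is tilted by the same angle and the image corners show triangular fill wedges — a whole-image rotation by a non-right angle.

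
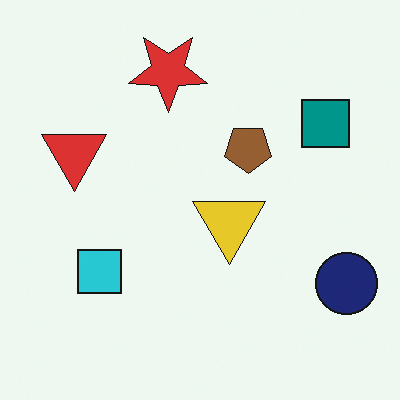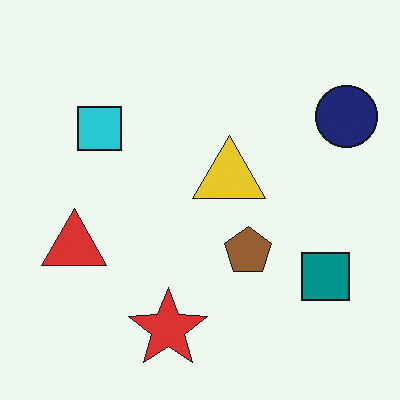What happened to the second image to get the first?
Flipped vertically (top ↔ bottom).

The red star is in the bottom of the second image and the top of the first — shapes on opposite sides of the horizontal midline have swapped in a mirror flip.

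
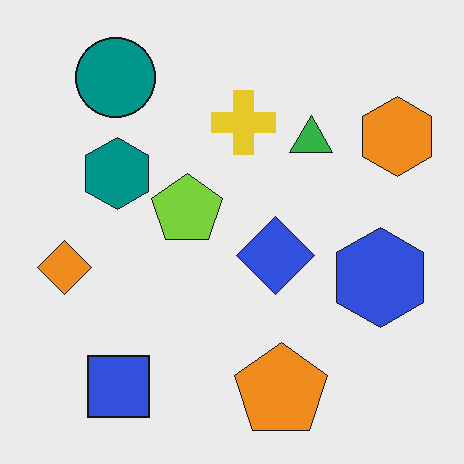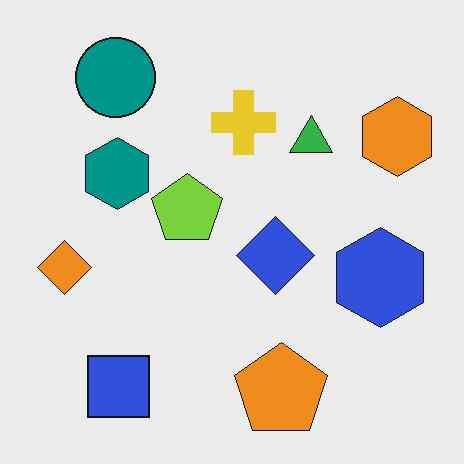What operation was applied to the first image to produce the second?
The transformation is: given moderate JPEG compression.

Blocky 8×8 compression artifacts appear around shape edges and the flat background shows ringing — characteristic JPEG degradation.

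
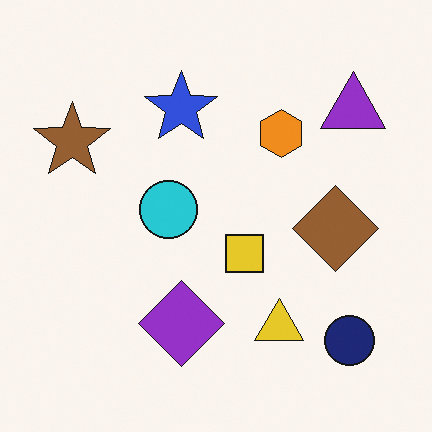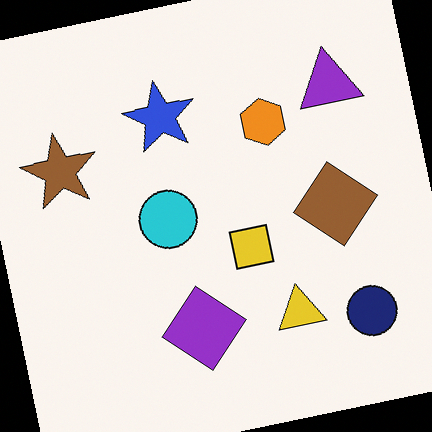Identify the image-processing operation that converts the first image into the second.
This is the original image rotated counter-clockwise by a few degrees.

Every shape is tilted by the same angle and the image corners show triangular fill wedges — a whole-image rotation by a non-right angle.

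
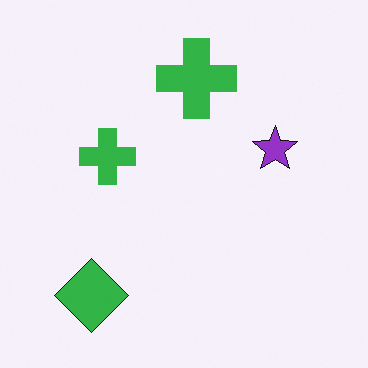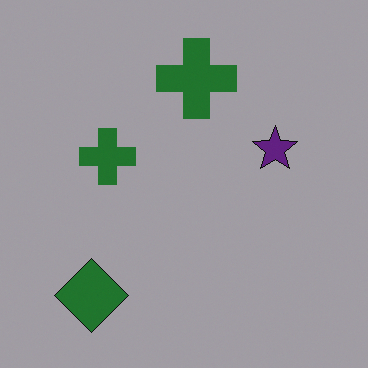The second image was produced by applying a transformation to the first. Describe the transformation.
This is the original image darkened a lot.

Every pixel — background and shapes alike — is uniformly darkened.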